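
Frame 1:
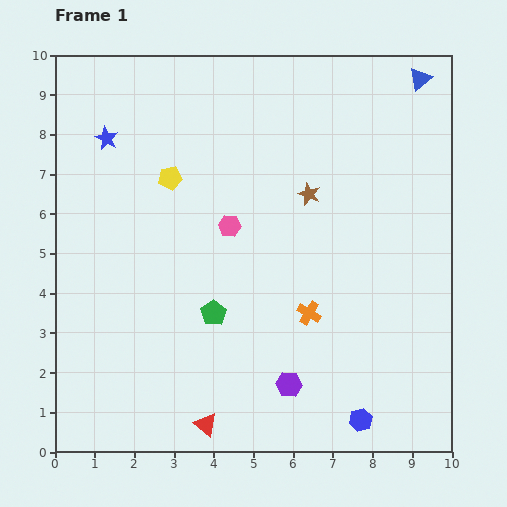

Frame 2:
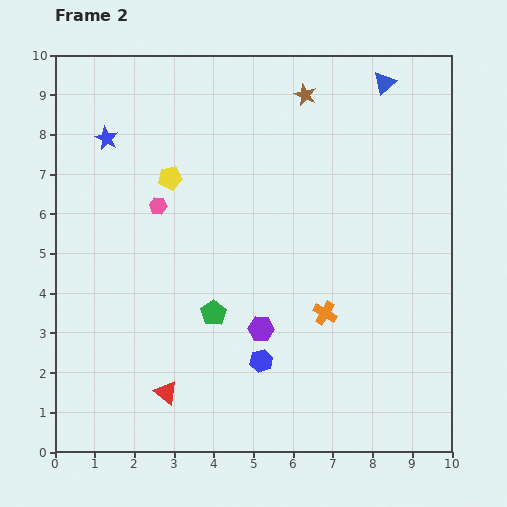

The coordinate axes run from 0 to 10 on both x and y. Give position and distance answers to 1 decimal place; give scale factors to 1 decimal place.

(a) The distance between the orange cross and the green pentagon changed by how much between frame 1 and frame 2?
+0.4

Distance in frame 1: 2.4. Distance in frame 2: 2.8.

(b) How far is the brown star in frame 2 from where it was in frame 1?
2.5

The brown star moved from (6.4, 6.5) to (6.3, 9.0), a distance of √(0.1² + 2.5²) ≈ 2.5.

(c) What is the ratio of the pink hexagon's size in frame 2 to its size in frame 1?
0.8×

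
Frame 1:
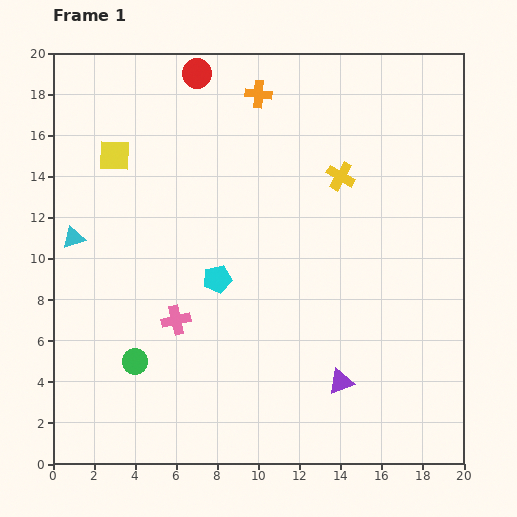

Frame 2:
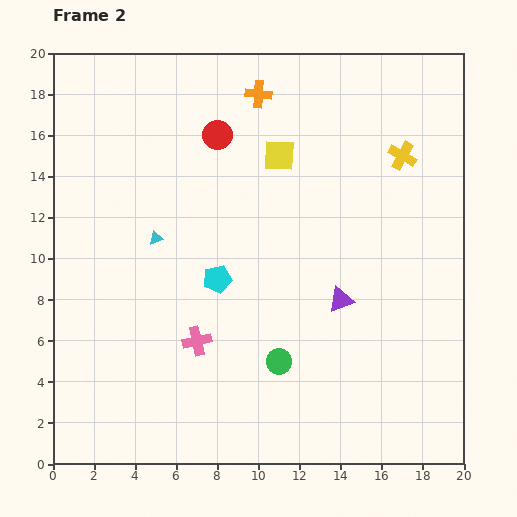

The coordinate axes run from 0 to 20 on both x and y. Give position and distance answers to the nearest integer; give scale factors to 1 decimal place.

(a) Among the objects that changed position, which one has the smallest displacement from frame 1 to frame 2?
the pink cross

(moved 1)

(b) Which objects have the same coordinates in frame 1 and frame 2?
the cyan pentagon, the orange cross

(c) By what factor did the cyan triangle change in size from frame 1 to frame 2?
0.6×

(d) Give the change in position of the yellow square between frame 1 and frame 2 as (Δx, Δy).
(8, 0)

The yellow square was at (3, 15) in frame 1 and (11, 15) in frame 2.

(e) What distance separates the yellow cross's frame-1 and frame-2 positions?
3

The yellow cross moved from (14, 14) to (17, 15), a distance of √(3² + 1²) ≈ 3.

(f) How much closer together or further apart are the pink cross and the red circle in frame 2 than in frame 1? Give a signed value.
-2

Distance in frame 1: 12. Distance in frame 2: 10.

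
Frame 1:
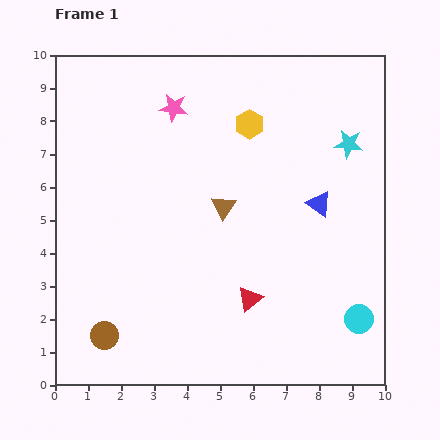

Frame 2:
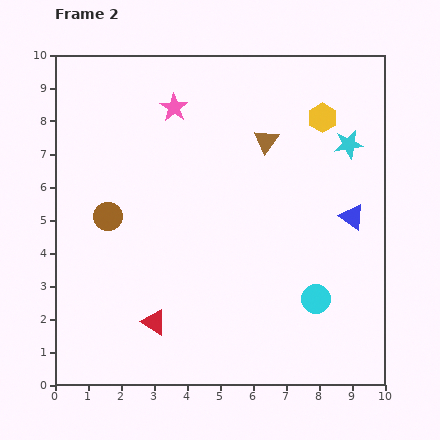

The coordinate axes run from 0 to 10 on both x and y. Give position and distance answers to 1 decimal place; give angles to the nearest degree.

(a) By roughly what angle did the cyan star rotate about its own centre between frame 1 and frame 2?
16° counter-clockwise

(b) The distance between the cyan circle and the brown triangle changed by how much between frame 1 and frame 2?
-0.3

Distance in frame 1: 5.3. Distance in frame 2: 5.0.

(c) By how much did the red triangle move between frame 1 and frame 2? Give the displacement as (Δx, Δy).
(-2.9, -0.7)

The red triangle was at (5.9, 2.6) in frame 1 and (3.0, 1.9) in frame 2.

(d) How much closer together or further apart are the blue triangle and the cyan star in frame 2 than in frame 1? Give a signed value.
+0.2

Distance in frame 1: 2.0. Distance in frame 2: 2.2.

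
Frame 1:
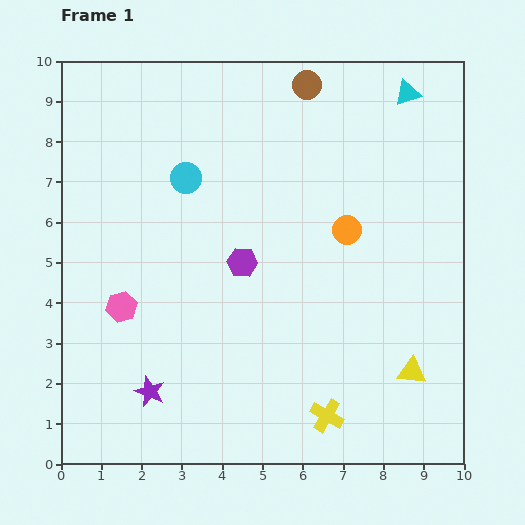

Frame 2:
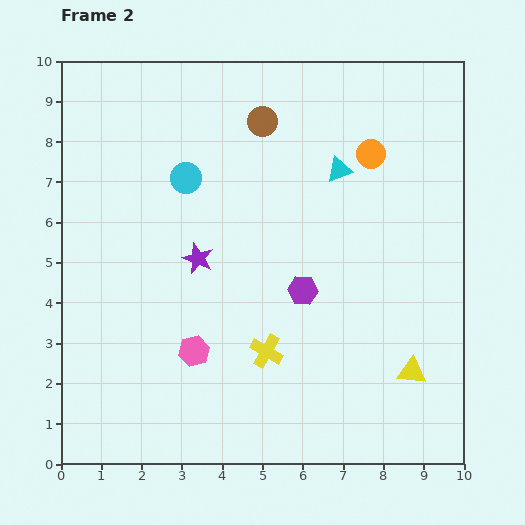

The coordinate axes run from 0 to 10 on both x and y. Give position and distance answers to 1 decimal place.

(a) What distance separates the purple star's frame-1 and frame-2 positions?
3.5

The purple star moved from (2.2, 1.8) to (3.4, 5.1), a distance of √(1.2² + 3.3²) ≈ 3.5.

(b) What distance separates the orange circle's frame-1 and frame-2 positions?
2.0

The orange circle moved from (7.1, 5.8) to (7.7, 7.7), a distance of √(0.6² + 1.9²) ≈ 2.0.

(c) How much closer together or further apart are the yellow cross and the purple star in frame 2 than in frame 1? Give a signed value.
-1.5

Distance in frame 1: 4.4. Distance in frame 2: 2.9.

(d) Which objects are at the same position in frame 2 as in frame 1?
the cyan circle, the yellow triangle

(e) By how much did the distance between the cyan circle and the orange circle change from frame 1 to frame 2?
+0.4

Distance in frame 1: 4.2. Distance in frame 2: 4.6.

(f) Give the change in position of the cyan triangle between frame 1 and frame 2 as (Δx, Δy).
(-1.7, -1.9)

The cyan triangle was at (8.6, 9.2) in frame 1 and (6.9, 7.3) in frame 2.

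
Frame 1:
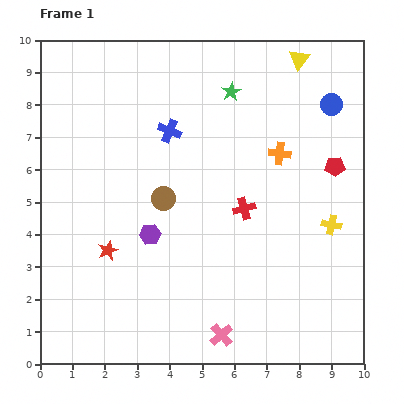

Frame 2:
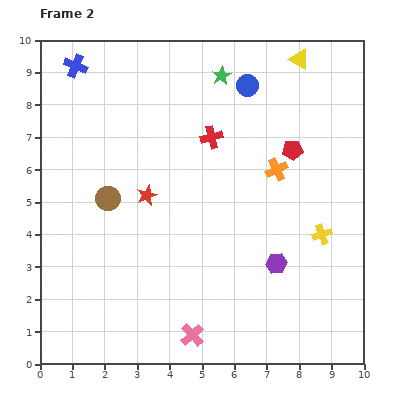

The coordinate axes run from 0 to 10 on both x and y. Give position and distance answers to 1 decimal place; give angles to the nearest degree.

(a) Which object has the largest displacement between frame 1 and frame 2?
the purple hexagon

(moved 4.0; next 3.5)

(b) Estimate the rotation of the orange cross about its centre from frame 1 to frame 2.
33° counter-clockwise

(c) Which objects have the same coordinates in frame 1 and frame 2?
the yellow triangle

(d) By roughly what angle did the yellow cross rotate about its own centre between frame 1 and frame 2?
32° counter-clockwise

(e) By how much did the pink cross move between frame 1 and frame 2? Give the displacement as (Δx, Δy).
(-0.9, 0.0)

The pink cross was at (5.6, 0.9) in frame 1 and (4.7, 0.9) in frame 2.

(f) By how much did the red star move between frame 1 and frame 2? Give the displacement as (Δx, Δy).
(1.2, 1.7)

The red star was at (2.1, 3.5) in frame 1 and (3.3, 5.2) in frame 2.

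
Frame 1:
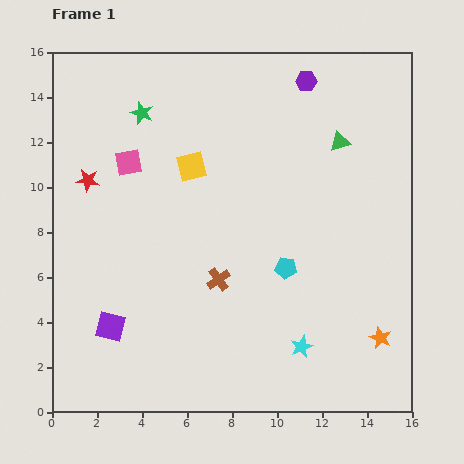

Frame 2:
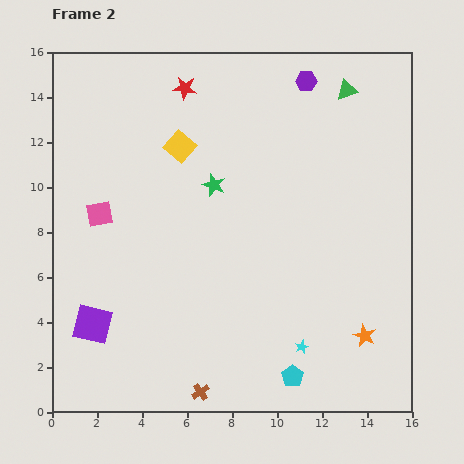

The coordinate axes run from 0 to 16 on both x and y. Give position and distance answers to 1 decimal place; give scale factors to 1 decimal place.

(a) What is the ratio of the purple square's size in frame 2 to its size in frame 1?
1.3×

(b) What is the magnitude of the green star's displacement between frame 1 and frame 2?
4.5

The green star moved from (4.0, 13.3) to (7.2, 10.1), a distance of √(3.2² + 3.2²) ≈ 4.5.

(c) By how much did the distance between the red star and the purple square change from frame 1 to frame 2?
+4.7

Distance in frame 1: 6.6. Distance in frame 2: 11.3.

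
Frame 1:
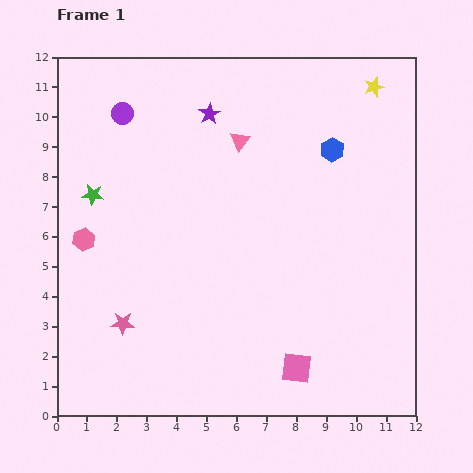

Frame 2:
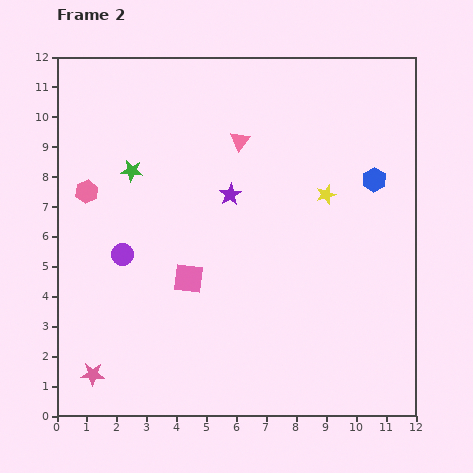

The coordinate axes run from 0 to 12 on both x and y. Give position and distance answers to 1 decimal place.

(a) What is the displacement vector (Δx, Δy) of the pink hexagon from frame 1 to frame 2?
(0.1, 1.6)

The pink hexagon was at (0.9, 5.9) in frame 1 and (1.0, 7.5) in frame 2.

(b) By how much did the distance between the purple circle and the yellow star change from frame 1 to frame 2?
-1.3

Distance in frame 1: 8.4. Distance in frame 2: 7.1.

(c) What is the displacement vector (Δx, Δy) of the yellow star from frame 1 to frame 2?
(-1.6, -3.6)

The yellow star was at (10.6, 11.0) in frame 1 and (9.0, 7.4) in frame 2.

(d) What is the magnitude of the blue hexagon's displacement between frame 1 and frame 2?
1.7

The blue hexagon moved from (9.2, 8.9) to (10.6, 7.9), a distance of √(1.4² + 1.0²) ≈ 1.7.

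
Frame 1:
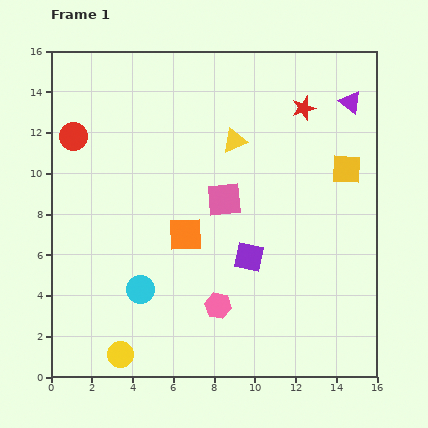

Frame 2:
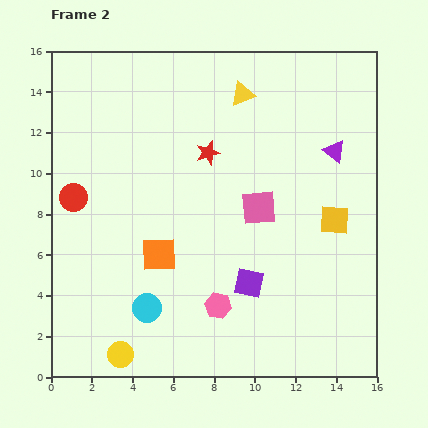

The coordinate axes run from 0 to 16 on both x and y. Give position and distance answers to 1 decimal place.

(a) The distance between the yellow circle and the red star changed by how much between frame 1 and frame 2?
-4.3

Distance in frame 1: 15.1. Distance in frame 2: 10.8.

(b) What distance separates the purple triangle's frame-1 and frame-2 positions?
2.5

The purple triangle moved from (14.7, 13.5) to (13.9, 11.1), a distance of √(0.8² + 2.4²) ≈ 2.5.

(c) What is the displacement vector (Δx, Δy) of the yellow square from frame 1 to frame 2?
(-0.6, -2.5)

The yellow square was at (14.5, 10.2) in frame 1 and (13.9, 7.7) in frame 2.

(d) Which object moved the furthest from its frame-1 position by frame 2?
the red star

(moved 5.2; next 3.0)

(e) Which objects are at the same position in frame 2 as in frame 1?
the pink hexagon, the yellow circle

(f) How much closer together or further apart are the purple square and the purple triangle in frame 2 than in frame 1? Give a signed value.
-1.4

Distance in frame 1: 9.1. Distance in frame 2: 7.7.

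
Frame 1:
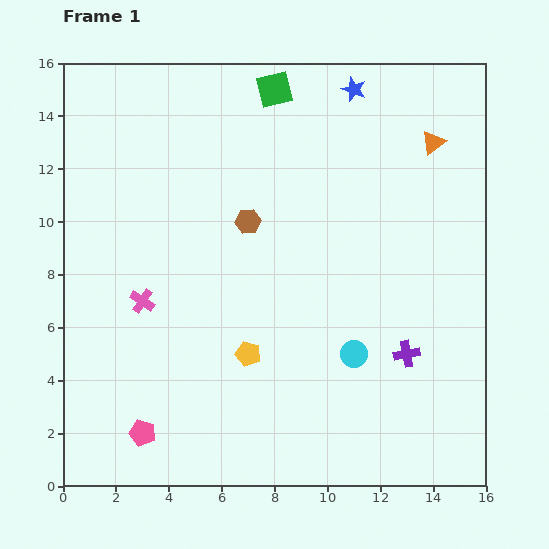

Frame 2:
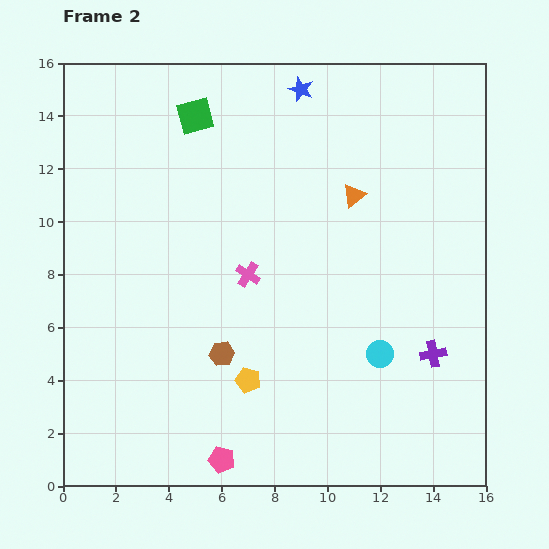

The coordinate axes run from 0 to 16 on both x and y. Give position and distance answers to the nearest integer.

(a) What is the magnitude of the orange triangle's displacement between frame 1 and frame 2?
4

The orange triangle moved from (14, 13) to (11, 11), a distance of √(3² + 2²) ≈ 4.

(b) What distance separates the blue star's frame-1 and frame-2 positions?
2

The blue star moved from (11, 15) to (9, 15), a distance of √(2² + 0²) ≈ 2.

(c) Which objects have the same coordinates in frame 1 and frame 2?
none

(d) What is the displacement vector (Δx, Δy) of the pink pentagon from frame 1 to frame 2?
(3, -1)

The pink pentagon was at (3, 2) in frame 1 and (6, 1) in frame 2.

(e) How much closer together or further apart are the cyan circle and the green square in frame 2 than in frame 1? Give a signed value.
+1

Distance in frame 1: 10. Distance in frame 2: 11.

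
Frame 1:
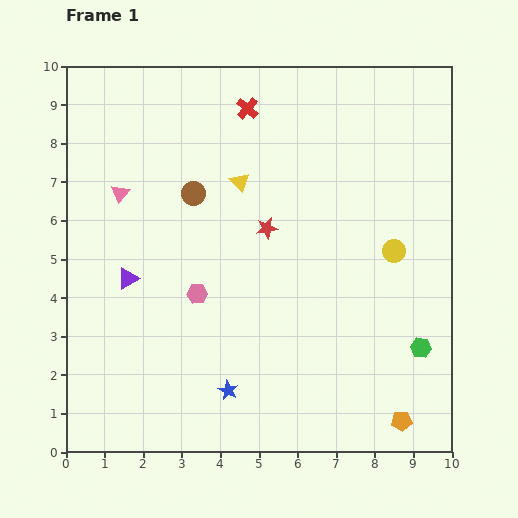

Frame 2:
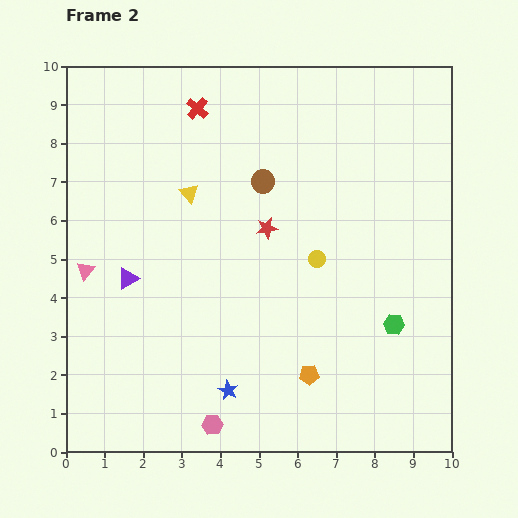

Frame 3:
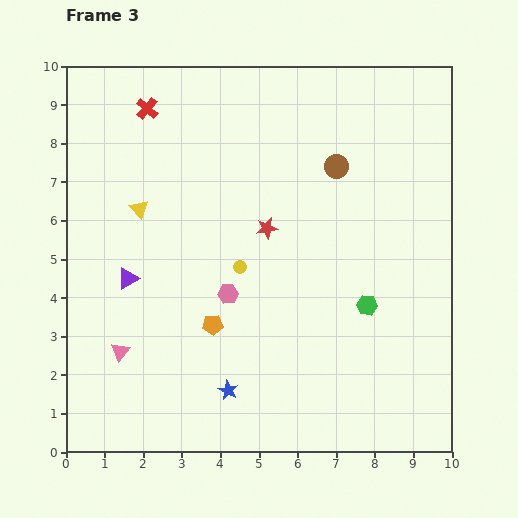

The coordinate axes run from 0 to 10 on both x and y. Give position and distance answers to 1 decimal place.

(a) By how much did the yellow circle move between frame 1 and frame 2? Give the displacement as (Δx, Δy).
(-2.0, -0.2)

The yellow circle was at (8.5, 5.2) in frame 1 and (6.5, 5.0) in frame 2.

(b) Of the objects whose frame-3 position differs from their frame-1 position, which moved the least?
the pink hexagon

(moved 0.8)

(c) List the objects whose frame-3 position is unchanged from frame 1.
the red star, the blue star, the purple triangle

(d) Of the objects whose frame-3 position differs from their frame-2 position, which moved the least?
the green hexagon

(moved 0.9)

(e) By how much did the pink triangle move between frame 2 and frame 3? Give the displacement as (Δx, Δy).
(0.9, -2.1)

The pink triangle was at (0.5, 4.7) in frame 2 and (1.4, 2.6) in frame 3.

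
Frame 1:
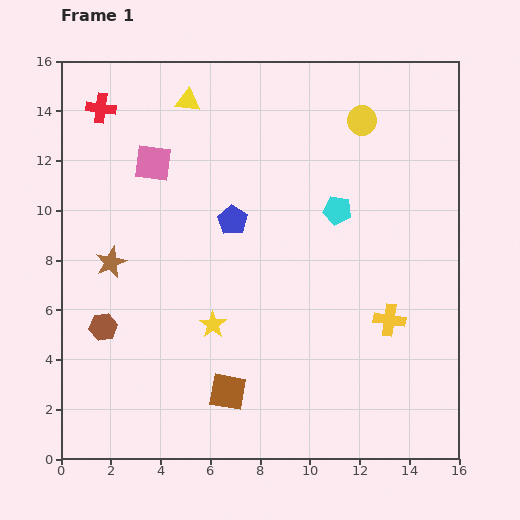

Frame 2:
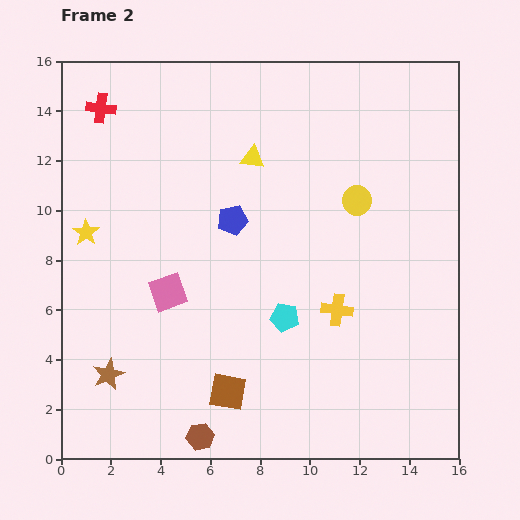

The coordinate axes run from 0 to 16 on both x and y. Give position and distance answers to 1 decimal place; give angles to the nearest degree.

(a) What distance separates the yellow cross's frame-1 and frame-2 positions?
2.1

The yellow cross moved from (13.2, 5.6) to (11.1, 6.0), a distance of √(2.1² + 0.4²) ≈ 2.1.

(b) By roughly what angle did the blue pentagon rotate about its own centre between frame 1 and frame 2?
27° clockwise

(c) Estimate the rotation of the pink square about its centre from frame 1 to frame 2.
27° counter-clockwise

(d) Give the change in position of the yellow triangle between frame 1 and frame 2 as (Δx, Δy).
(2.6, -2.3)

The yellow triangle was at (5.1, 14.4) in frame 1 and (7.7, 12.1) in frame 2.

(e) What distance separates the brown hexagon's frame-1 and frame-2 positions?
5.9

The brown hexagon moved from (1.7, 5.3) to (5.6, 0.9), a distance of √(3.9² + 4.4²) ≈ 5.9.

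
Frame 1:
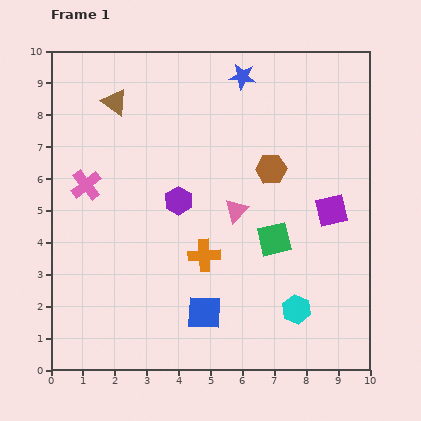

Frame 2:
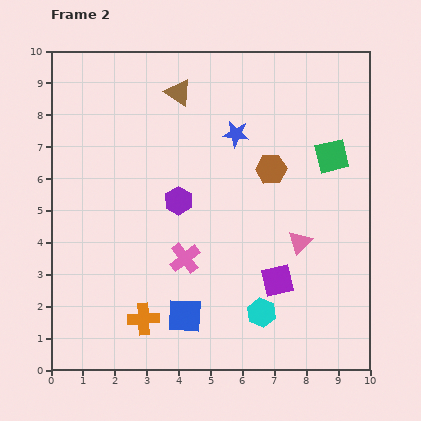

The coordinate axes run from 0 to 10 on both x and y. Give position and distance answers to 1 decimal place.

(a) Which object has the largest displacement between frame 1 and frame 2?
the pink cross

(moved 3.9; next 3.2)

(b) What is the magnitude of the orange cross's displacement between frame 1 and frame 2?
2.8

The orange cross moved from (4.8, 3.6) to (2.9, 1.6), a distance of √(1.9² + 2.0²) ≈ 2.8.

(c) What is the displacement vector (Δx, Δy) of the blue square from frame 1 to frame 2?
(-0.6, -0.1)

The blue square was at (4.8, 1.8) in frame 1 and (4.2, 1.7) in frame 2.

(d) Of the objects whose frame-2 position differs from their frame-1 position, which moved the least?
the blue square

(moved 0.6)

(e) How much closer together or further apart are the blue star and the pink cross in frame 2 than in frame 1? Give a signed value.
-1.8

Distance in frame 1: 6.0. Distance in frame 2: 4.2.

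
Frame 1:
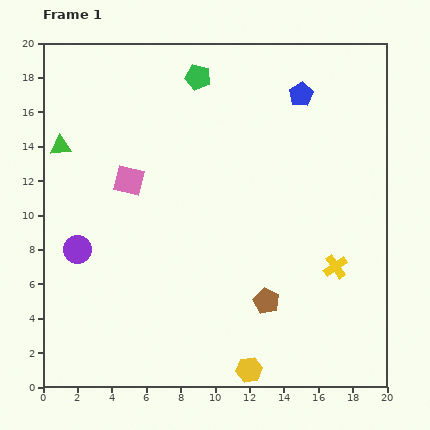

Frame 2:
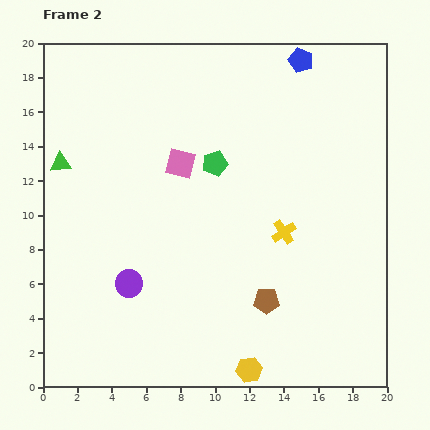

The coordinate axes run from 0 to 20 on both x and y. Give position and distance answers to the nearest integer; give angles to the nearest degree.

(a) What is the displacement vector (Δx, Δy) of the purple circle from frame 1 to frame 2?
(3, -2)

The purple circle was at (2, 8) in frame 1 and (5, 6) in frame 2.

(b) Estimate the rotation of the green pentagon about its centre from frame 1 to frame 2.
30° counter-clockwise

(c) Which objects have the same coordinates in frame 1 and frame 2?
the brown pentagon, the yellow hexagon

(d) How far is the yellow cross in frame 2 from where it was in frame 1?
4

The yellow cross moved from (17, 7) to (14, 9), a distance of √(3² + 2²) ≈ 4.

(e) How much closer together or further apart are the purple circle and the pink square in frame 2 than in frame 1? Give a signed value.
+3

Distance in frame 1: 5. Distance in frame 2: 8.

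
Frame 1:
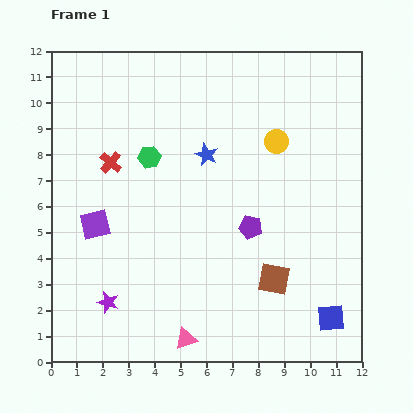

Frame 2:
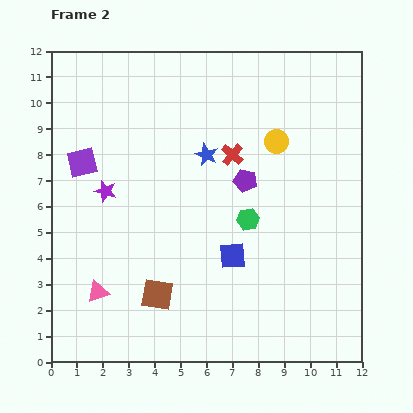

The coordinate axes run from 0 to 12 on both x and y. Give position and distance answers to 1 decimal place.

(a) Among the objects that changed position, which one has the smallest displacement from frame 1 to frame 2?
the purple pentagon

(moved 1.8)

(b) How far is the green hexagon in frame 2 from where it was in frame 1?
4.5

The green hexagon moved from (3.8, 7.9) to (7.6, 5.5), a distance of √(3.8² + 2.4²) ≈ 4.5.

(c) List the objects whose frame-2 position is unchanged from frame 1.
the yellow circle, the blue star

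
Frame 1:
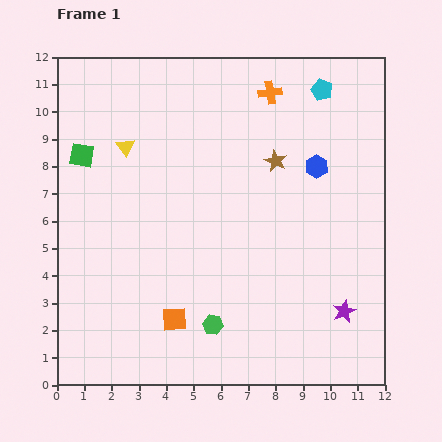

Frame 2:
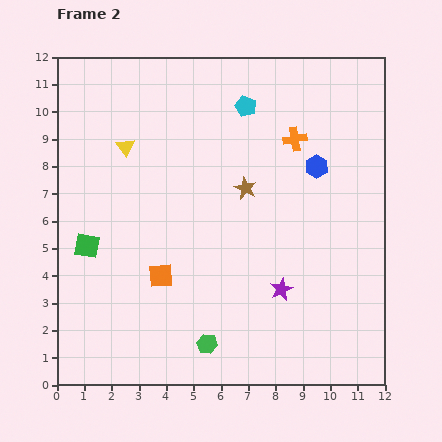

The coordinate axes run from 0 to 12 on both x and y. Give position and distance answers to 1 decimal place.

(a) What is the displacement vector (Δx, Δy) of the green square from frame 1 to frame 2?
(0.2, -3.3)

The green square was at (0.9, 8.4) in frame 1 and (1.1, 5.1) in frame 2.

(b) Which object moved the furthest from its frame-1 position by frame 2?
the green square

(moved 3.3; next 2.9)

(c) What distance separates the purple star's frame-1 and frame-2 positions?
2.4

The purple star moved from (10.5, 2.7) to (8.2, 3.5), a distance of √(2.3² + 0.8²) ≈ 2.4.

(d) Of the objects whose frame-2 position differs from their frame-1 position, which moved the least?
the green hexagon

(moved 0.7)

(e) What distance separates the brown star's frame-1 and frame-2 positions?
1.5

The brown star moved from (8.0, 8.2) to (6.9, 7.2), a distance of √(1.1² + 1.0²) ≈ 1.5.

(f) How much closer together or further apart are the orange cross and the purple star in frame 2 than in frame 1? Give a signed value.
-2.9

Distance in frame 1: 8.4. Distance in frame 2: 5.5.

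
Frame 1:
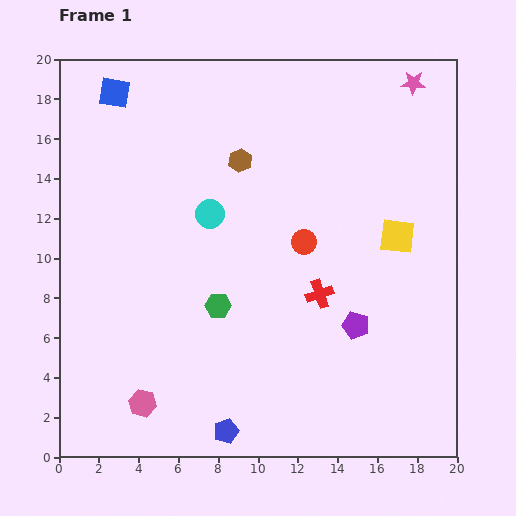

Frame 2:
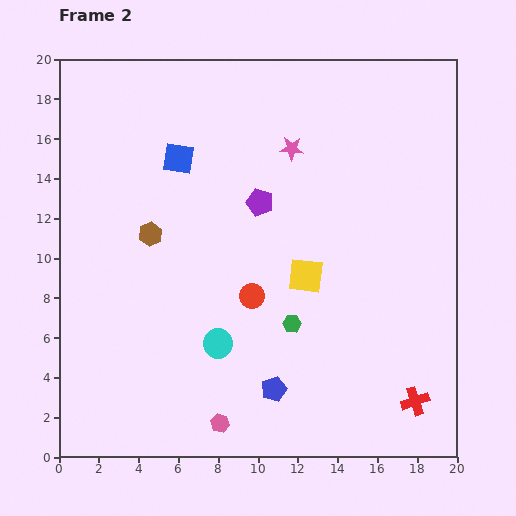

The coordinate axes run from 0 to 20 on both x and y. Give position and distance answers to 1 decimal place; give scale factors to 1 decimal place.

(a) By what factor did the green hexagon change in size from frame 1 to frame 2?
0.7×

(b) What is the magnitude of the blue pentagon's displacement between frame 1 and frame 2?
3.2

The blue pentagon moved from (8.4, 1.3) to (10.8, 3.4), a distance of √(2.4² + 2.1²) ≈ 3.2.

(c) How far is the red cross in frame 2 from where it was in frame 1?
7.2

The red cross moved from (13.1, 8.2) to (17.9, 2.8), a distance of √(4.8² + 5.4²) ≈ 7.2.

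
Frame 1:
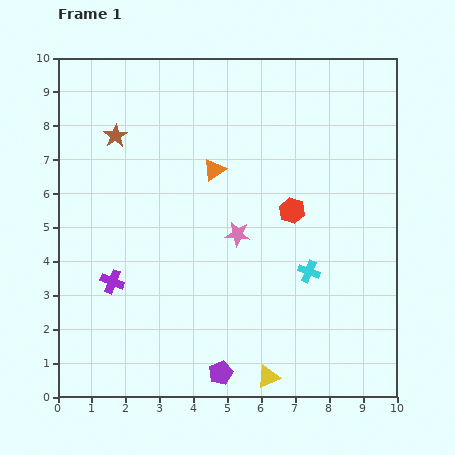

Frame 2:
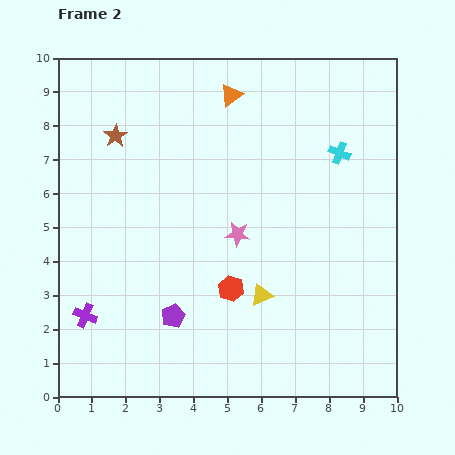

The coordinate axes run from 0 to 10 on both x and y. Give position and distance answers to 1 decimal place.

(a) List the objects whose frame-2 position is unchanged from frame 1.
the brown star, the pink star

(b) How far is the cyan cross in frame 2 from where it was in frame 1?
3.6

The cyan cross moved from (7.4, 3.7) to (8.3, 7.2), a distance of √(0.9² + 3.5²) ≈ 3.6.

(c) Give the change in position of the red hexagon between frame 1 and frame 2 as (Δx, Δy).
(-1.8, -2.3)

The red hexagon was at (6.9, 5.5) in frame 1 and (5.1, 3.2) in frame 2.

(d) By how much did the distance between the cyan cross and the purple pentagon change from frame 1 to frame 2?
+2.9

Distance in frame 1: 4.0. Distance in frame 2: 6.9.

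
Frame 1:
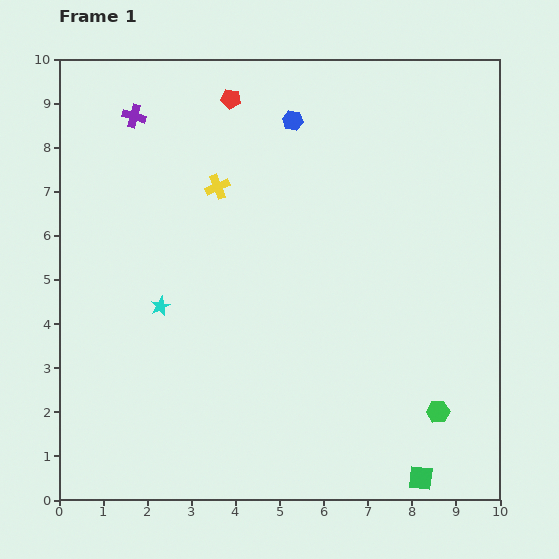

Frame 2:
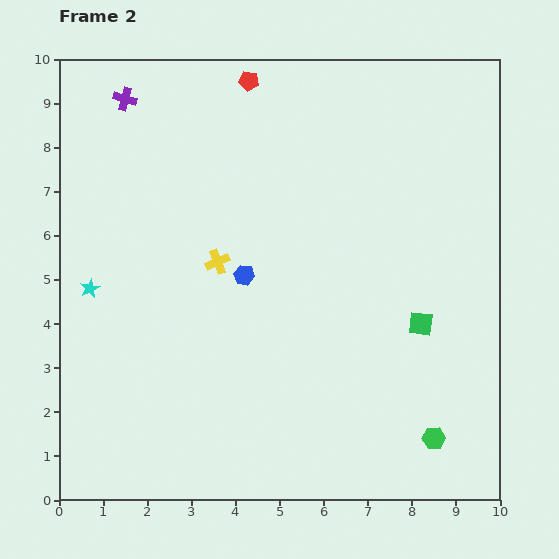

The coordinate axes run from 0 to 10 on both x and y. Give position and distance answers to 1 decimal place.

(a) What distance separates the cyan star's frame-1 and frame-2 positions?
1.6

The cyan star moved from (2.3, 4.4) to (0.7, 4.8), a distance of √(1.6² + 0.4²) ≈ 1.6.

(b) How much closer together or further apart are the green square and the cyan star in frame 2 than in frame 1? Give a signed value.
+0.4

Distance in frame 1: 7.1. Distance in frame 2: 7.5.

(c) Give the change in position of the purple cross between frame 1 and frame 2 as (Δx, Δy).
(-0.2, 0.4)

The purple cross was at (1.7, 8.7) in frame 1 and (1.5, 9.1) in frame 2.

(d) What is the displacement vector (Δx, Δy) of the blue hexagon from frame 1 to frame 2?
(-1.1, -3.5)

The blue hexagon was at (5.3, 8.6) in frame 1 and (4.2, 5.1) in frame 2.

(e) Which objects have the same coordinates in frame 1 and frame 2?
none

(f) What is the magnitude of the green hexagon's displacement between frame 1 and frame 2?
0.6

The green hexagon moved from (8.6, 2.0) to (8.5, 1.4), a distance of √(0.1² + 0.6²) ≈ 0.6.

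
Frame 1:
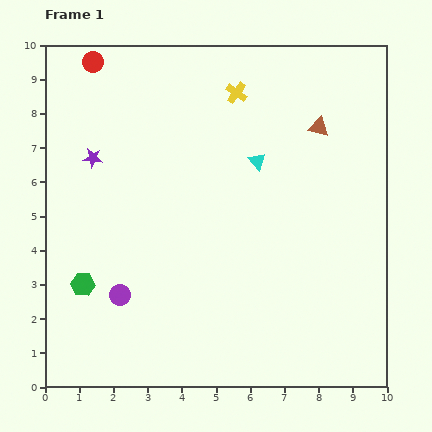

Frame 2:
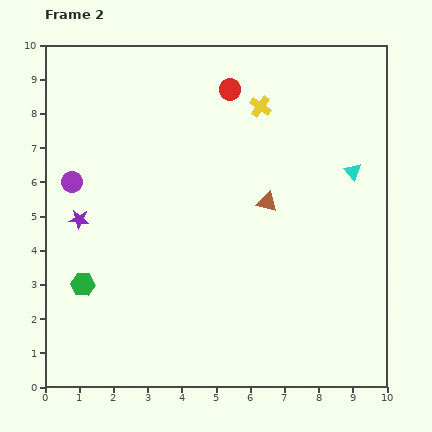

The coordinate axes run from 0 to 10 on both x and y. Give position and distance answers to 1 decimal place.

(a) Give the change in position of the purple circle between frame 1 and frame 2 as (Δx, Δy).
(-1.4, 3.3)

The purple circle was at (2.2, 2.7) in frame 1 and (0.8, 6.0) in frame 2.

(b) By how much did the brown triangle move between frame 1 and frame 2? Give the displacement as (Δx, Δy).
(-1.5, -2.2)

The brown triangle was at (8.0, 7.6) in frame 1 and (6.5, 5.4) in frame 2.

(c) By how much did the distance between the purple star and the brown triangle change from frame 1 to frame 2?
-1.2

Distance in frame 1: 6.7. Distance in frame 2: 5.5.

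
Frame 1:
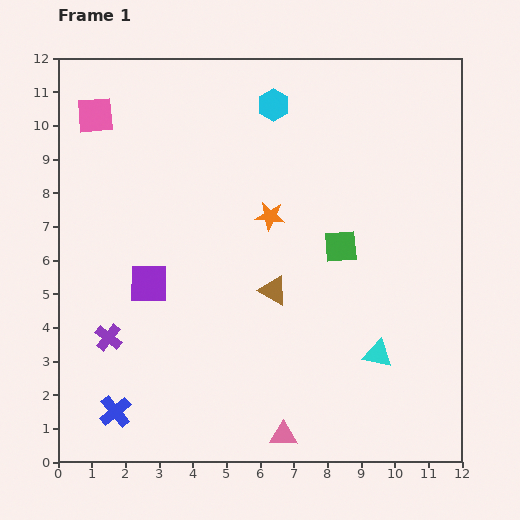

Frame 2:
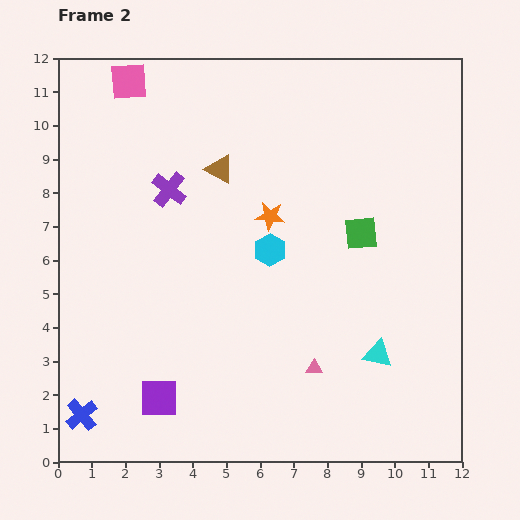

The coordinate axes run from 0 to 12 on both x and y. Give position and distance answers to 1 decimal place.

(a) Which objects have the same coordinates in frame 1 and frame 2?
the cyan triangle, the orange star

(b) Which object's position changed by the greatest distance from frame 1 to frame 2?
the purple cross

(moved 4.8; next 4.3)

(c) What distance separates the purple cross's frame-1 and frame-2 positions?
4.8

The purple cross moved from (1.5, 3.7) to (3.3, 8.1), a distance of √(1.8² + 4.4²) ≈ 4.8.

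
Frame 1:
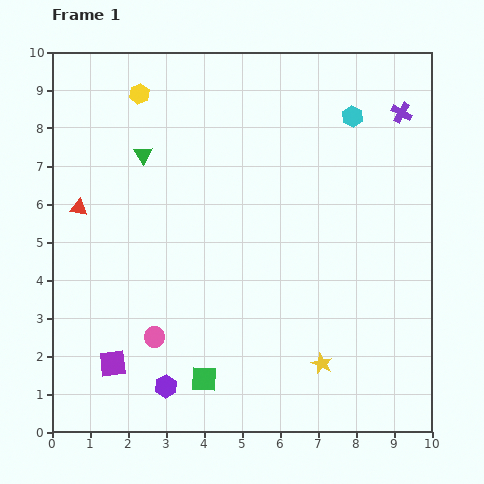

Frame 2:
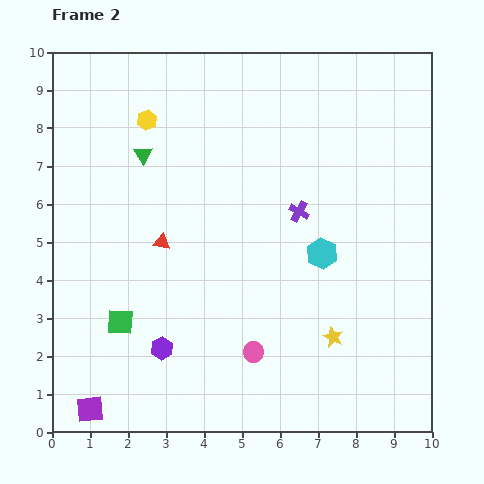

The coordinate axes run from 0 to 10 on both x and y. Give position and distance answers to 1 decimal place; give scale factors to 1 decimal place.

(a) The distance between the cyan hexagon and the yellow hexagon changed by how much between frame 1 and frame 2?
+0.2

Distance in frame 1: 5.6. Distance in frame 2: 5.8.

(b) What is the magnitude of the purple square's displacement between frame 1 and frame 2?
1.3

The purple square moved from (1.6, 1.8) to (1.0, 0.6), a distance of √(0.6² + 1.2²) ≈ 1.3.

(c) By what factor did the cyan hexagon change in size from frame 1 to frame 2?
1.5×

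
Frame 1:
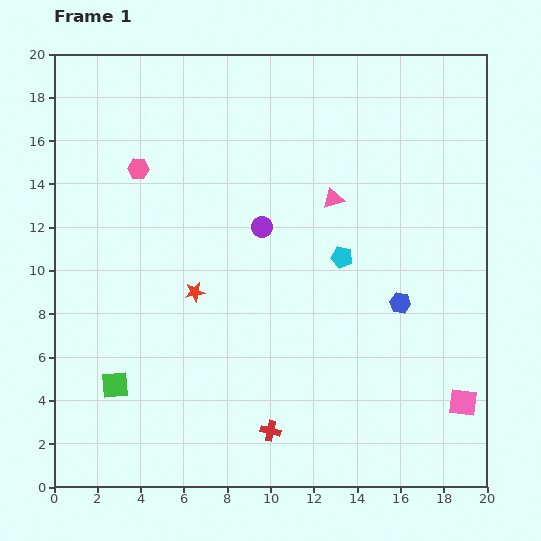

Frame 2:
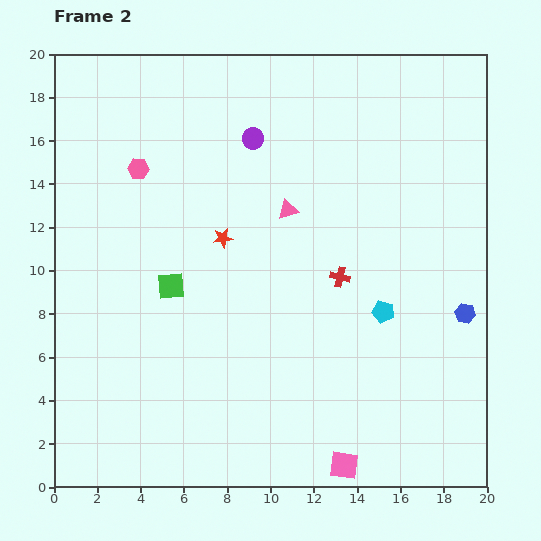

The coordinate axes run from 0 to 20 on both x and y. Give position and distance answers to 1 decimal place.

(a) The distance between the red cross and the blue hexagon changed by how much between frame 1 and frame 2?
-2.4

Distance in frame 1: 8.4. Distance in frame 2: 6.0.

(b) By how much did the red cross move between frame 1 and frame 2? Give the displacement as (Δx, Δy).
(3.2, 7.1)

The red cross was at (10.0, 2.6) in frame 1 and (13.2, 9.7) in frame 2.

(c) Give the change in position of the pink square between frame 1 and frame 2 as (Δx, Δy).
(-5.5, -2.9)

The pink square was at (18.9, 3.9) in frame 1 and (13.4, 1.0) in frame 2.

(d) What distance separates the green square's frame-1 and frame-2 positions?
5.3

The green square moved from (2.8, 4.7) to (5.4, 9.3), a distance of √(2.6² + 4.6²) ≈ 5.3.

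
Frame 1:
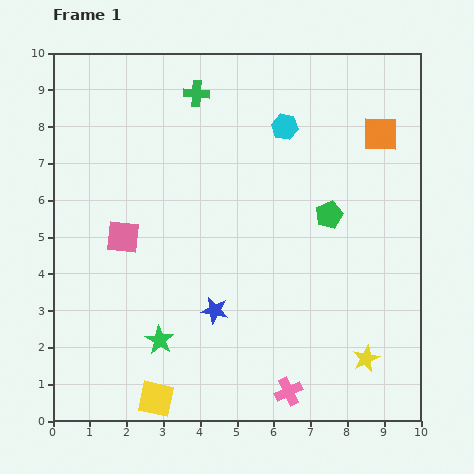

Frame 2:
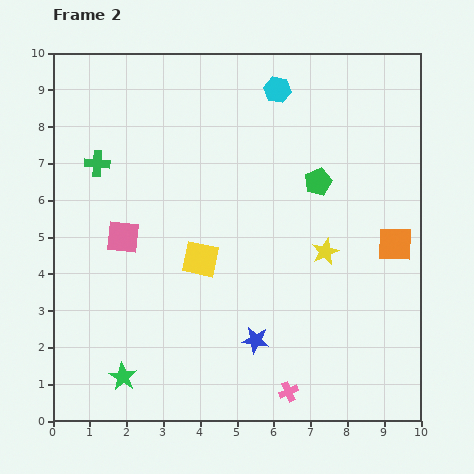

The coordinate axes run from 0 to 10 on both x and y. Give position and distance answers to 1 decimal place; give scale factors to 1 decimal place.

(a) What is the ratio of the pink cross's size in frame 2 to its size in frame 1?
0.7×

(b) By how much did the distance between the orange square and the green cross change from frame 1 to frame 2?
+3.3

Distance in frame 1: 5.1. Distance in frame 2: 8.4.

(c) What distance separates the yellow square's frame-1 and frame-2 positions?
4.0

The yellow square moved from (2.8, 0.6) to (4.0, 4.4), a distance of √(1.2² + 3.8²) ≈ 4.0.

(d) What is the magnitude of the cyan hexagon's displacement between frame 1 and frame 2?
1.0

The cyan hexagon moved from (6.3, 8.0) to (6.1, 9.0), a distance of √(0.2² + 1.0²) ≈ 1.0.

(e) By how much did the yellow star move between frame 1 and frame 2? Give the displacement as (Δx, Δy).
(-1.1, 2.9)

The yellow star was at (8.5, 1.7) in frame 1 and (7.4, 4.6) in frame 2.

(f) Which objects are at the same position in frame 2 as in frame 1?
the pink cross, the pink square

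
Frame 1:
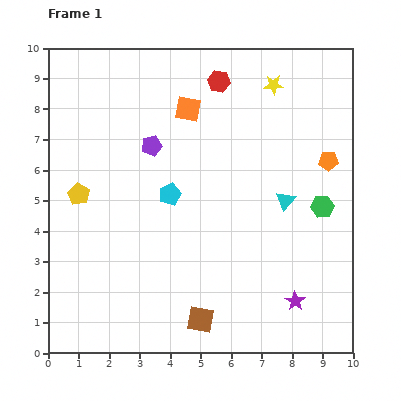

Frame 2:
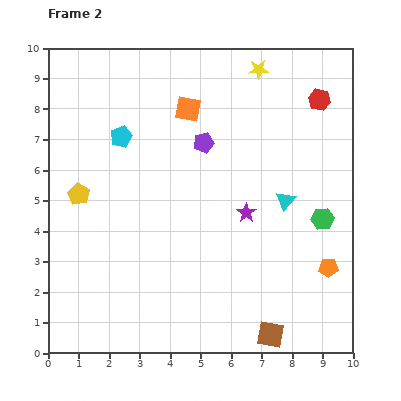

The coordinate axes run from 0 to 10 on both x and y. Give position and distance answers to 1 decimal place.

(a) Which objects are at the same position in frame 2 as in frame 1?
the yellow pentagon, the orange square, the cyan triangle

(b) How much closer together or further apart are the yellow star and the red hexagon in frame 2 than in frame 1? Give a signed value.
+0.4

Distance in frame 1: 1.8. Distance in frame 2: 2.2.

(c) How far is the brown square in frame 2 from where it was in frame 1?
2.4

The brown square moved from (5.0, 1.1) to (7.3, 0.6), a distance of √(2.3² + 0.5²) ≈ 2.4.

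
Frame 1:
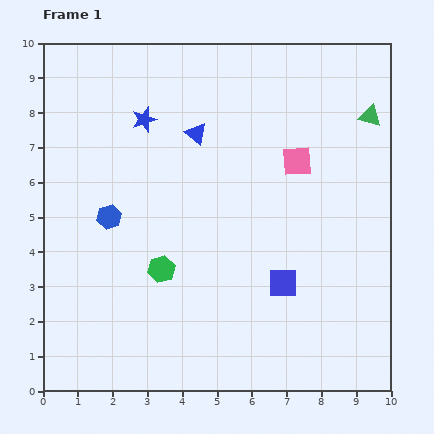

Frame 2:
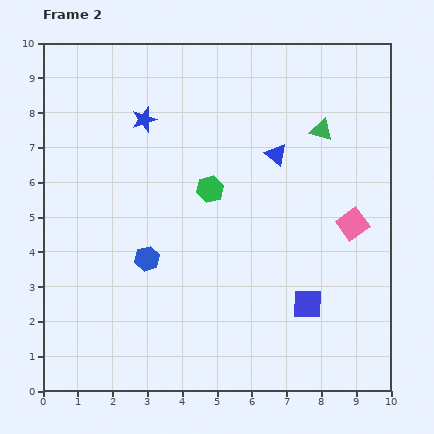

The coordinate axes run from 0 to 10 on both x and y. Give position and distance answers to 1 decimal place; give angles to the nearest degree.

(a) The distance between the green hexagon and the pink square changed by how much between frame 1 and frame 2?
-0.8

Distance in frame 1: 5.0. Distance in frame 2: 4.2.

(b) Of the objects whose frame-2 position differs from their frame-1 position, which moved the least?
the blue square

(moved 0.9)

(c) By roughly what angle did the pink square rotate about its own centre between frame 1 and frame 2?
32° counter-clockwise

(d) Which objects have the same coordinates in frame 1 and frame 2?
the blue star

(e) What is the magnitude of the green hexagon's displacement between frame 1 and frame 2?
2.7

The green hexagon moved from (3.4, 3.5) to (4.8, 5.8), a distance of √(1.4² + 2.3²) ≈ 2.7.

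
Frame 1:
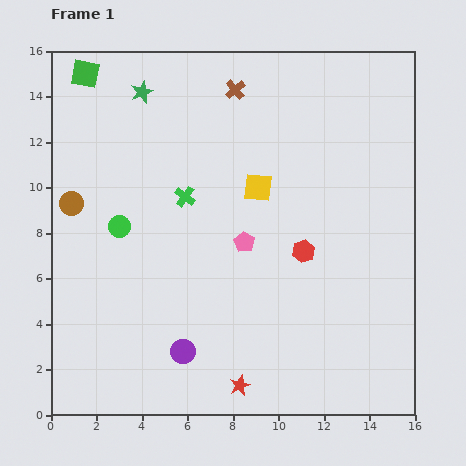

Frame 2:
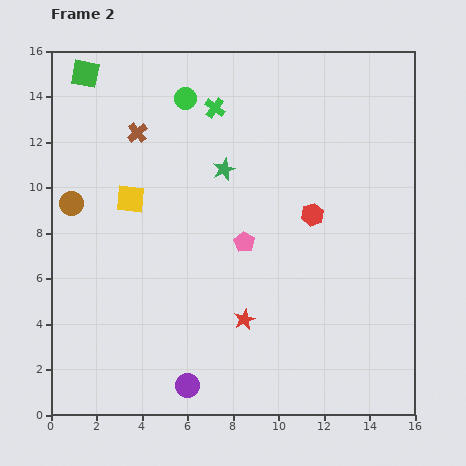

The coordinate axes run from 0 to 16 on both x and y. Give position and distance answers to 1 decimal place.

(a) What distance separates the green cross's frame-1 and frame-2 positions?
4.1

The green cross moved from (5.9, 9.6) to (7.2, 13.5), a distance of √(1.3² + 3.9²) ≈ 4.1.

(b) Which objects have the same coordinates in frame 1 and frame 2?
the green square, the pink pentagon, the brown circle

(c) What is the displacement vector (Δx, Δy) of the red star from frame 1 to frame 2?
(0.2, 2.9)

The red star was at (8.3, 1.3) in frame 1 and (8.5, 4.2) in frame 2.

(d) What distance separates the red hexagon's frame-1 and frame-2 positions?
1.6

The red hexagon moved from (11.1, 7.2) to (11.5, 8.8), a distance of √(0.4² + 1.6²) ≈ 1.6.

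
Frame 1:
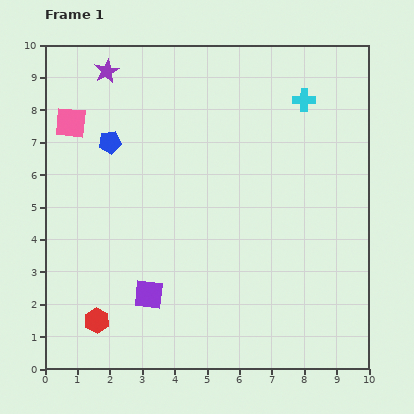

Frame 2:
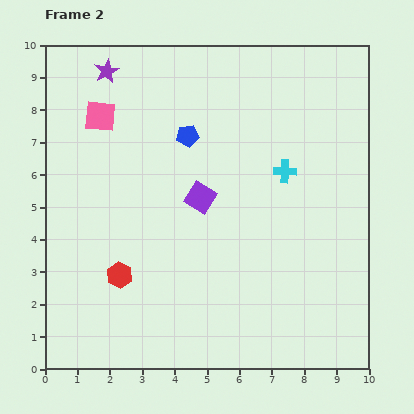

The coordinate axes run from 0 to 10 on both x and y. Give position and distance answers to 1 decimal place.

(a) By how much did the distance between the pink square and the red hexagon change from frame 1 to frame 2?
-1.3

Distance in frame 1: 6.2. Distance in frame 2: 4.9.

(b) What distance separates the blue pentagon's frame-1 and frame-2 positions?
2.4

The blue pentagon moved from (2.0, 7.0) to (4.4, 7.2), a distance of √(2.4² + 0.2²) ≈ 2.4.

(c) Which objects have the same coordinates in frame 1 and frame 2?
the purple star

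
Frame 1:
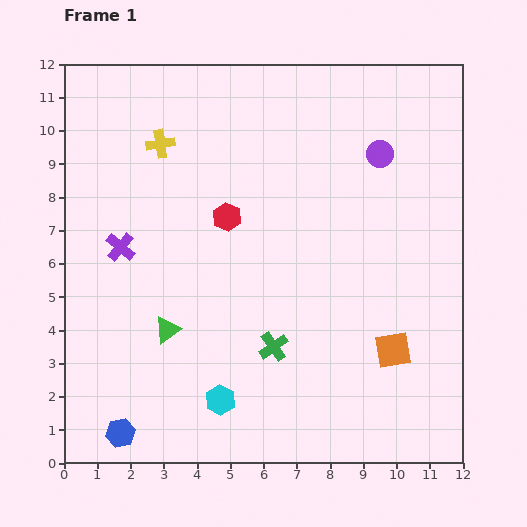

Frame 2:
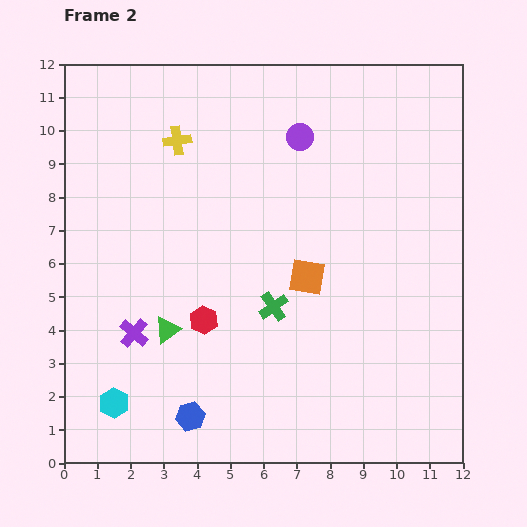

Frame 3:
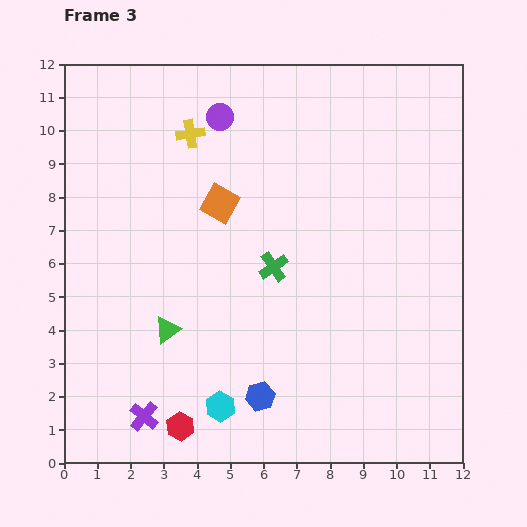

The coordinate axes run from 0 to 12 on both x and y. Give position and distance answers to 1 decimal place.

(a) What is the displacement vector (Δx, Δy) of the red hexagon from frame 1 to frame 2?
(-0.7, -3.1)

The red hexagon was at (4.9, 7.4) in frame 1 and (4.2, 4.3) in frame 2.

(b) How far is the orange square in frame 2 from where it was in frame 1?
3.4

The orange square moved from (9.9, 3.4) to (7.3, 5.6), a distance of √(2.6² + 2.2²) ≈ 3.4.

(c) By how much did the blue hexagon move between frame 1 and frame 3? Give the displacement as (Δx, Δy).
(4.2, 1.1)

The blue hexagon was at (1.7, 0.9) in frame 1 and (5.9, 2.0) in frame 3.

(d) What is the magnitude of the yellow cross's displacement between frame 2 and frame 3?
0.4

The yellow cross moved from (3.4, 9.7) to (3.8, 9.9), a distance of √(0.4² + 0.2²) ≈ 0.4.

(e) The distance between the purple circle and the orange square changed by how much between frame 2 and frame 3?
-1.6

Distance in frame 2: 4.2. Distance in frame 3: 2.6.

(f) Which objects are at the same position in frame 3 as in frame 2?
the green triangle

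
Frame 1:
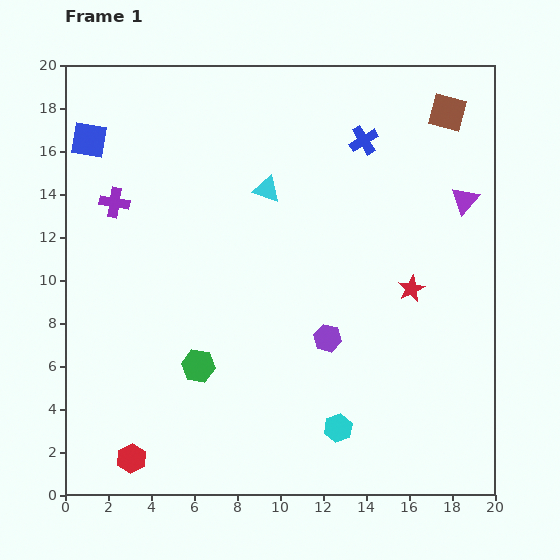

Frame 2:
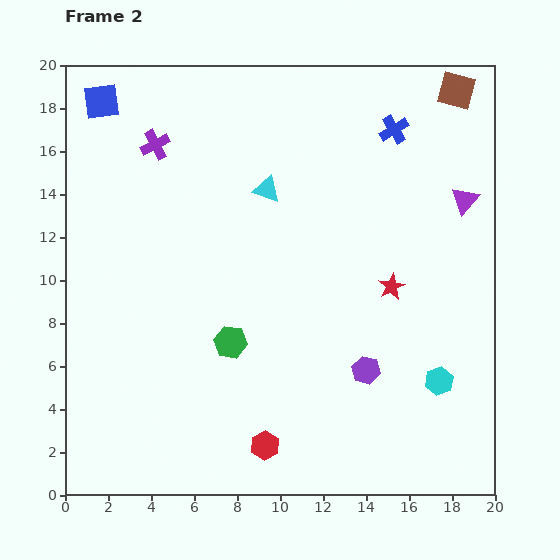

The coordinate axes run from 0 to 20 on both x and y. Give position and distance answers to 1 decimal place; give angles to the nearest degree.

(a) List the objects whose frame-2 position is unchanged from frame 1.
the cyan triangle, the purple triangle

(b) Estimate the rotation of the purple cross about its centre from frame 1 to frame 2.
37° counter-clockwise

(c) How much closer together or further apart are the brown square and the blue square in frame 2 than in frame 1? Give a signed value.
-0.3

Distance in frame 1: 16.8. Distance in frame 2: 16.5.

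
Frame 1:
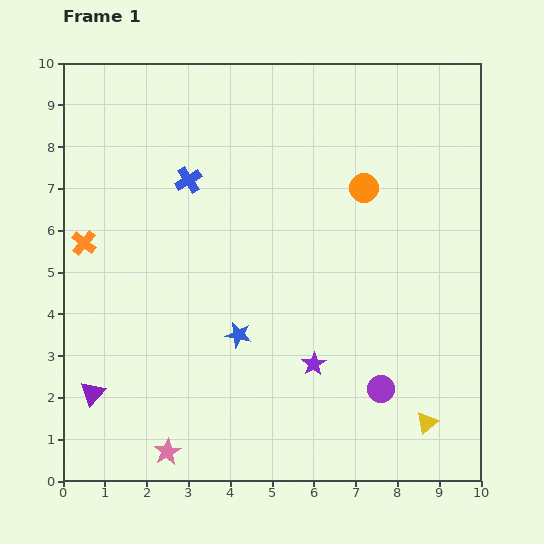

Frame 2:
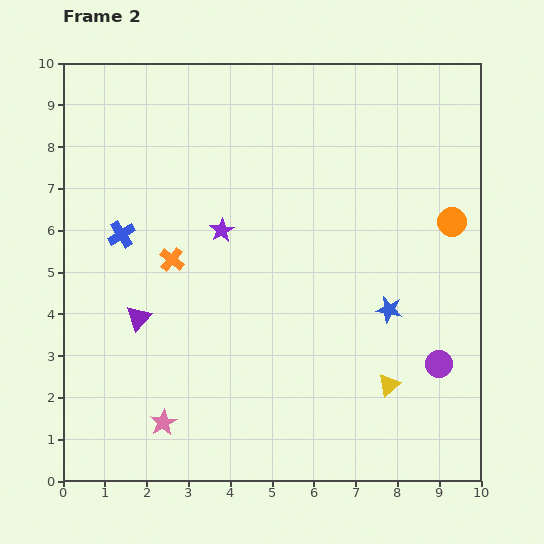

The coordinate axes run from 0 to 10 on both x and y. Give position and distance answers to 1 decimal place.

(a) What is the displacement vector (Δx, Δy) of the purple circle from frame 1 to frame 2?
(1.4, 0.6)

The purple circle was at (7.6, 2.2) in frame 1 and (9.0, 2.8) in frame 2.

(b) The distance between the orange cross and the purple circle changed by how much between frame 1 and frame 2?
-1.0

Distance in frame 1: 7.9. Distance in frame 2: 6.9.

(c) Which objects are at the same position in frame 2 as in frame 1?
none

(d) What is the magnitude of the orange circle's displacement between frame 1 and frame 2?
2.2

The orange circle moved from (7.2, 7.0) to (9.3, 6.2), a distance of √(2.1² + 0.8²) ≈ 2.2.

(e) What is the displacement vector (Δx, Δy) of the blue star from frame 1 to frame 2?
(3.6, 0.6)

The blue star was at (4.2, 3.5) in frame 1 and (7.8, 4.1) in frame 2.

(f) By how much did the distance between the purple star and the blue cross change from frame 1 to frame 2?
-2.9

Distance in frame 1: 5.3. Distance in frame 2: 2.4.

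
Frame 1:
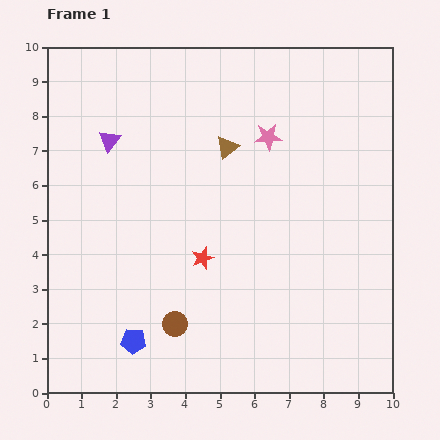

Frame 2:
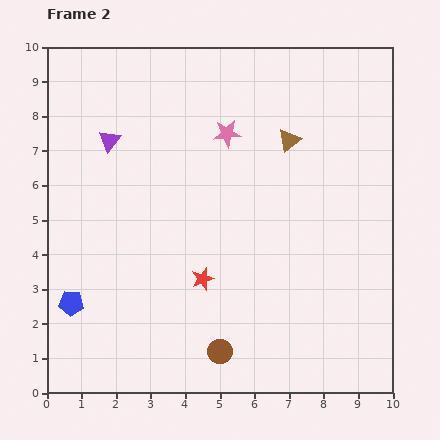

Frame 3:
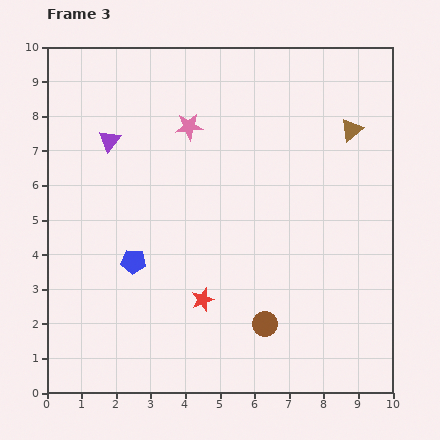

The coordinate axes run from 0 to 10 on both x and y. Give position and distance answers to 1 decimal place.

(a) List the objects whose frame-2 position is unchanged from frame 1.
the purple triangle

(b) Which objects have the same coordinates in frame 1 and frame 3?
the purple triangle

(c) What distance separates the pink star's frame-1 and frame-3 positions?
2.3

The pink star moved from (6.4, 7.4) to (4.1, 7.7), a distance of √(2.3² + 0.3²) ≈ 2.3.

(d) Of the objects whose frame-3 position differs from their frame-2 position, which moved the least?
the red star

(moved 0.6)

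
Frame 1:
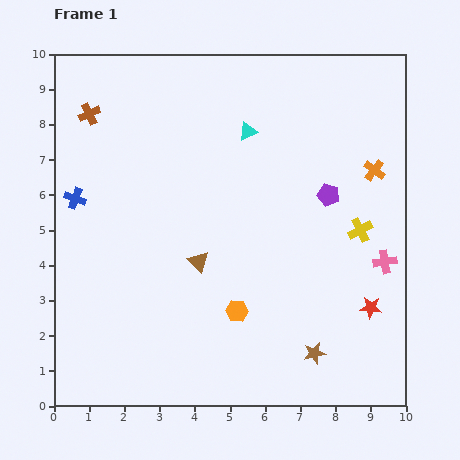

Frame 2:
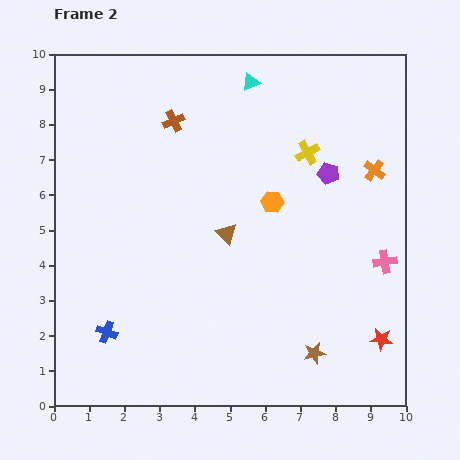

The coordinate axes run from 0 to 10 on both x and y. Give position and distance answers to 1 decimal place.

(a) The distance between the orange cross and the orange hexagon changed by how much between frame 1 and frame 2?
-2.6

Distance in frame 1: 5.6. Distance in frame 2: 3.0.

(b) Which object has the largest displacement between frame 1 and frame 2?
the blue cross

(moved 3.9; next 3.3)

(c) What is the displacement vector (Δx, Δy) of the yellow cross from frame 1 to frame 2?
(-1.5, 2.2)

The yellow cross was at (8.7, 5.0) in frame 1 and (7.2, 7.2) in frame 2.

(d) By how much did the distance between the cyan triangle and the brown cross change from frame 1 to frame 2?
-2.0

Distance in frame 1: 4.5. Distance in frame 2: 2.5.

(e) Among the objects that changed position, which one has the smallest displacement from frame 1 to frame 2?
the purple pentagon

(moved 0.6)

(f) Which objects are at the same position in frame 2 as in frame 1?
the orange cross, the brown star, the pink cross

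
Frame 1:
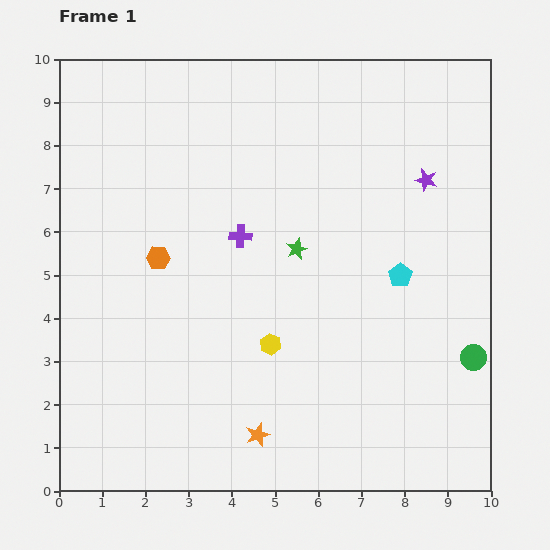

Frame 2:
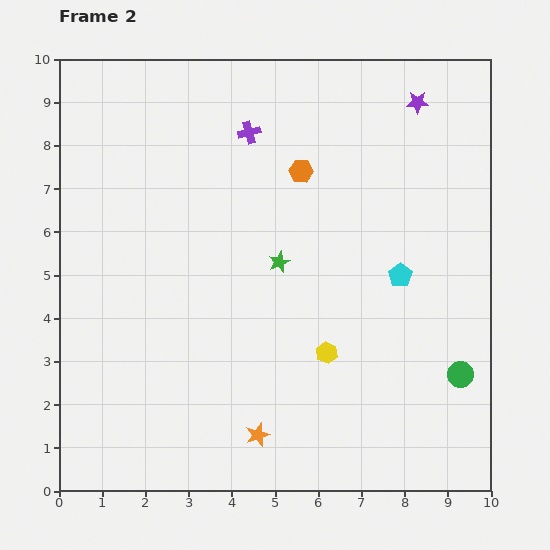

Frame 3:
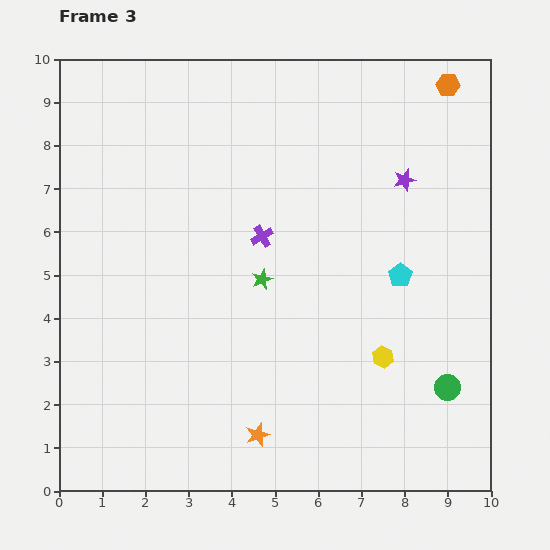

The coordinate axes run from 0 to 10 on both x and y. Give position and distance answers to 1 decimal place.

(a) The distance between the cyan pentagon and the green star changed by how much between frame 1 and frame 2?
+0.3

Distance in frame 1: 2.5. Distance in frame 2: 2.8.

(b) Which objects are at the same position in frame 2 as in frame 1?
the orange star, the cyan pentagon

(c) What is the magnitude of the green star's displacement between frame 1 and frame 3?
1.1

The green star moved from (5.5, 5.6) to (4.7, 4.9), a distance of √(0.8² + 0.7²) ≈ 1.1.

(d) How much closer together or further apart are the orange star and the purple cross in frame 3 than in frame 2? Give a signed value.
-2.4

Distance in frame 2: 7.0. Distance in frame 3: 4.6.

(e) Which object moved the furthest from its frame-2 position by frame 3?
the orange hexagon

(moved 3.9; next 2.4)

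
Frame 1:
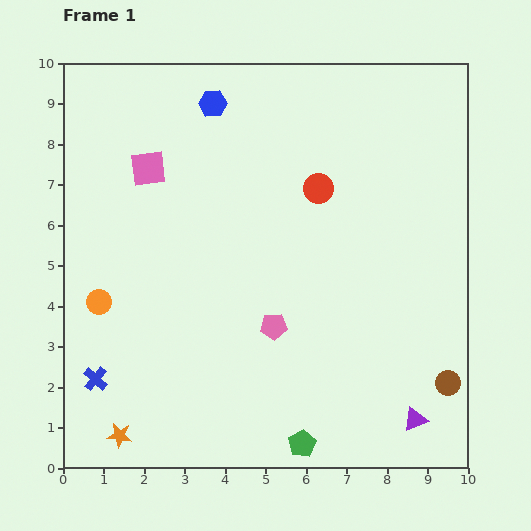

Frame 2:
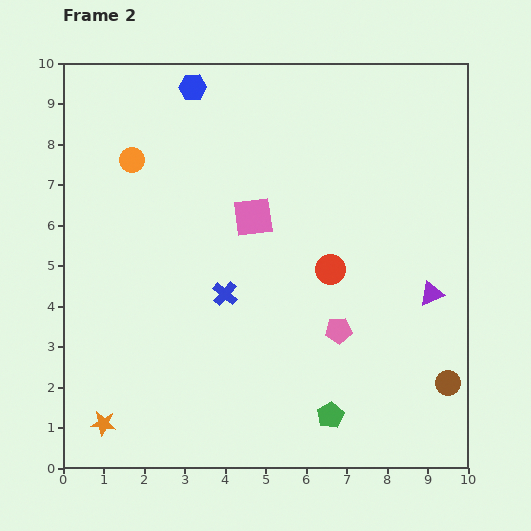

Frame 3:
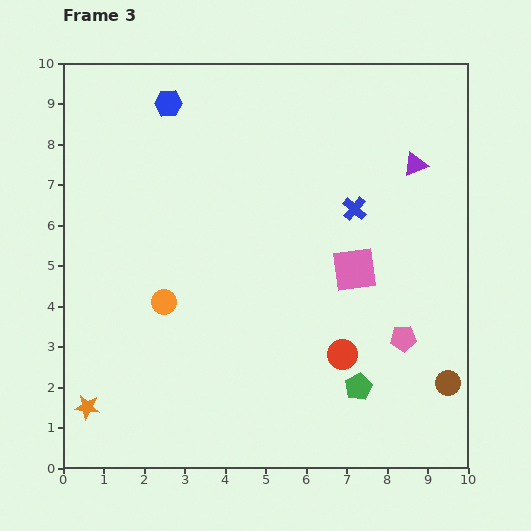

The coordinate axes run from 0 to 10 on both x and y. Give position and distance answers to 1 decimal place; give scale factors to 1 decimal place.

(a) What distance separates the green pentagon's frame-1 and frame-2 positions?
1.0

The green pentagon moved from (5.9, 0.6) to (6.6, 1.3), a distance of √(0.7² + 0.7²) ≈ 1.0.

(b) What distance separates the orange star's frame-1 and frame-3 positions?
1.1

The orange star moved from (1.4, 0.8) to (0.6, 1.5), a distance of √(0.8² + 0.7²) ≈ 1.1.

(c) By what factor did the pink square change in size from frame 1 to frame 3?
1.3×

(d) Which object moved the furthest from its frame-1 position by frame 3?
the blue cross

(moved 7.7; next 6.3)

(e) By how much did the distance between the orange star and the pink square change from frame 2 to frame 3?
+1.1

Distance in frame 2: 6.3. Distance in frame 3: 7.4.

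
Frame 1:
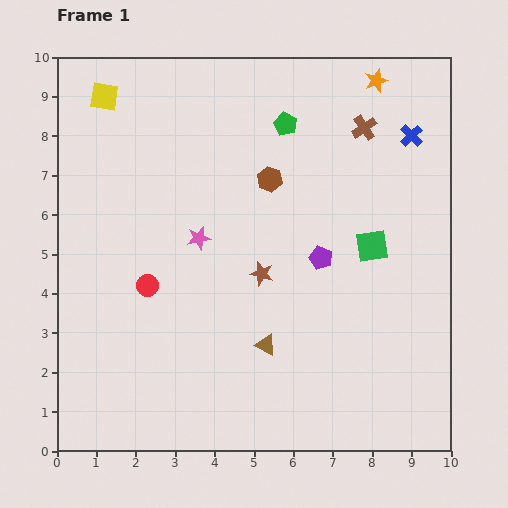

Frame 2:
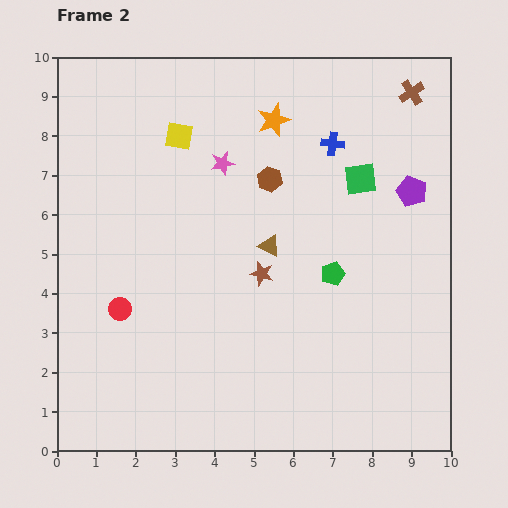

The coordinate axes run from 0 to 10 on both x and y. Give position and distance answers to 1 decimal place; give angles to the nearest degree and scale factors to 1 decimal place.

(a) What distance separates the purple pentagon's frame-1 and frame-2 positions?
2.9

The purple pentagon moved from (6.7, 4.9) to (9.0, 6.6), a distance of √(2.3² + 1.7²) ≈ 2.9.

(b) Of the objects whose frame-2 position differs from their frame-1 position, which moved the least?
the red circle

(moved 0.9)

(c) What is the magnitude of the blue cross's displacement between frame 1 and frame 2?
2.0

The blue cross moved from (9.0, 8.0) to (7.0, 7.8), a distance of √(2.0² + 0.2²) ≈ 2.0.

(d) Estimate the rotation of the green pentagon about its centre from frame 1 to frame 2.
26° clockwise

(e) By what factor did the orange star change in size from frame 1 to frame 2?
1.5×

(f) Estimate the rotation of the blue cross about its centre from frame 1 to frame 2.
40° counter-clockwise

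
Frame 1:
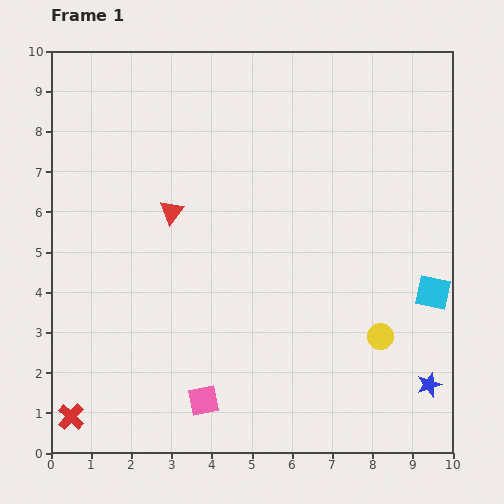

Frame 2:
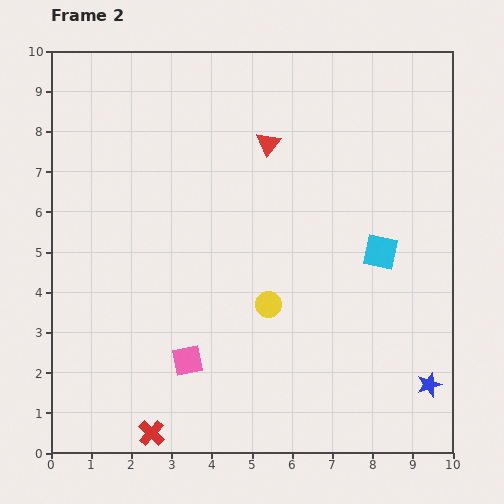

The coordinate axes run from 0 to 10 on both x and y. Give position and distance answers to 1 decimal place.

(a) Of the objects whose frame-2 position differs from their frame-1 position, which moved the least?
the pink square

(moved 1.1)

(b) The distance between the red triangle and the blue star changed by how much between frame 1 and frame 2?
-0.5

Distance in frame 1: 7.7. Distance in frame 2: 7.2.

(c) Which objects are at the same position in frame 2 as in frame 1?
the blue star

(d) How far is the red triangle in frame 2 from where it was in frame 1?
2.9

The red triangle moved from (3.0, 6.0) to (5.4, 7.7), a distance of √(2.4² + 1.7²) ≈ 2.9.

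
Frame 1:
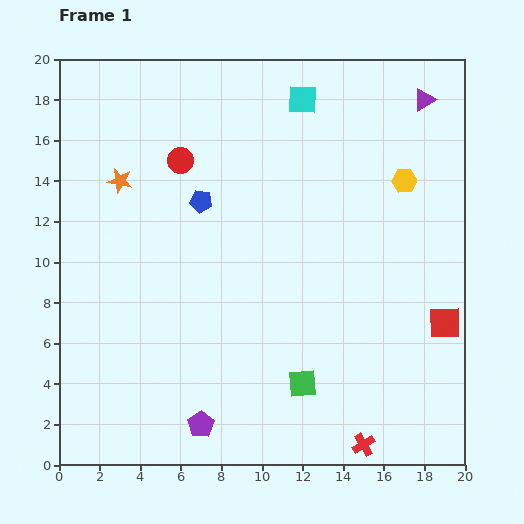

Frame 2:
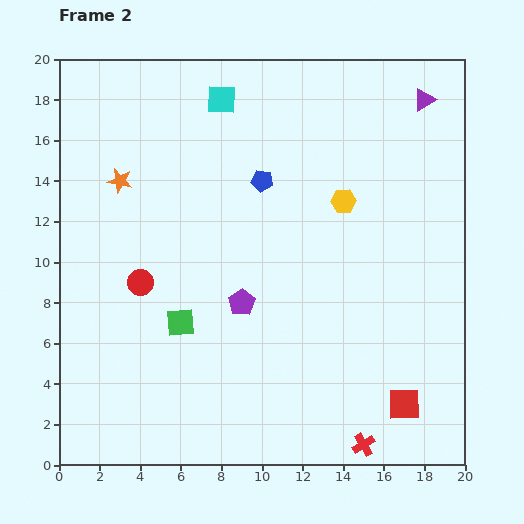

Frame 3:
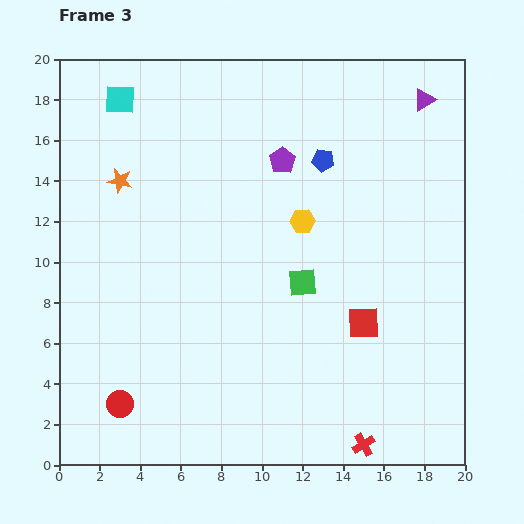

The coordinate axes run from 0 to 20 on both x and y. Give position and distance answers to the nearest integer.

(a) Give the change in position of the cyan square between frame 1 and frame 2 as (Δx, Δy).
(-4, 0)

The cyan square was at (12, 18) in frame 1 and (8, 18) in frame 2.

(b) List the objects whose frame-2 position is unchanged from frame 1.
the orange star, the red cross, the purple triangle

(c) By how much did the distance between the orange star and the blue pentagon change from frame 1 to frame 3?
+6

Distance in frame 1: 4. Distance in frame 3: 10.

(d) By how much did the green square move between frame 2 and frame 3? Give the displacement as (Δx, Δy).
(6, 2)

The green square was at (6, 7) in frame 2 and (12, 9) in frame 3.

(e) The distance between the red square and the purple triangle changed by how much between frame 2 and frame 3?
-4

Distance in frame 2: 15. Distance in frame 3: 11.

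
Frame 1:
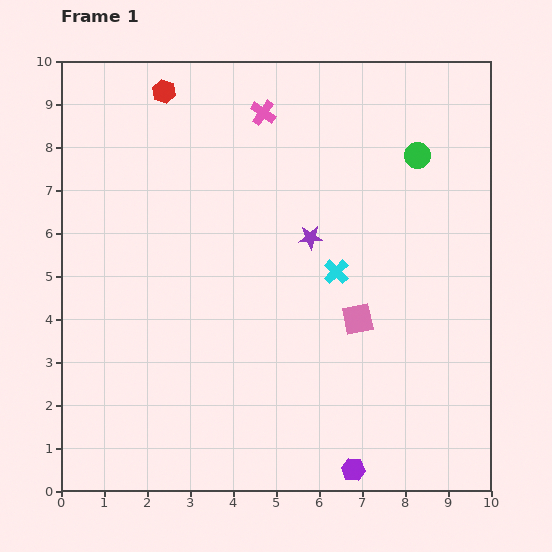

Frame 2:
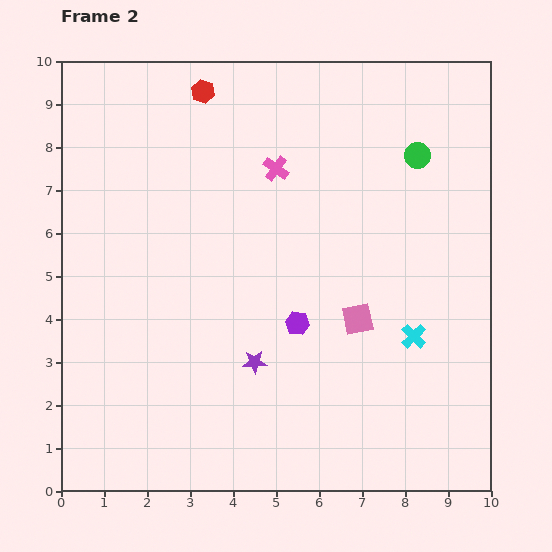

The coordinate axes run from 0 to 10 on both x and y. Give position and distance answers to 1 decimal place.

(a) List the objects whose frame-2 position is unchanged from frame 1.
the green circle, the pink square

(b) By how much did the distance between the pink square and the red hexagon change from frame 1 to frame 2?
-0.6

Distance in frame 1: 7.0. Distance in frame 2: 6.4.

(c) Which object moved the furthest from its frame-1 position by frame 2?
the purple hexagon

(moved 3.6; next 3.2)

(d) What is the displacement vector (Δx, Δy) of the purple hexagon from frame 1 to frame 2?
(-1.3, 3.4)

The purple hexagon was at (6.8, 0.5) in frame 1 and (5.5, 3.9) in frame 2.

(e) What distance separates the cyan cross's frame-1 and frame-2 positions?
2.3

The cyan cross moved from (6.4, 5.1) to (8.2, 3.6), a distance of √(1.8² + 1.5²) ≈ 2.3.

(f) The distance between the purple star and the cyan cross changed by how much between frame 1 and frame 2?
+2.7

Distance in frame 1: 1.0. Distance in frame 2: 3.7.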